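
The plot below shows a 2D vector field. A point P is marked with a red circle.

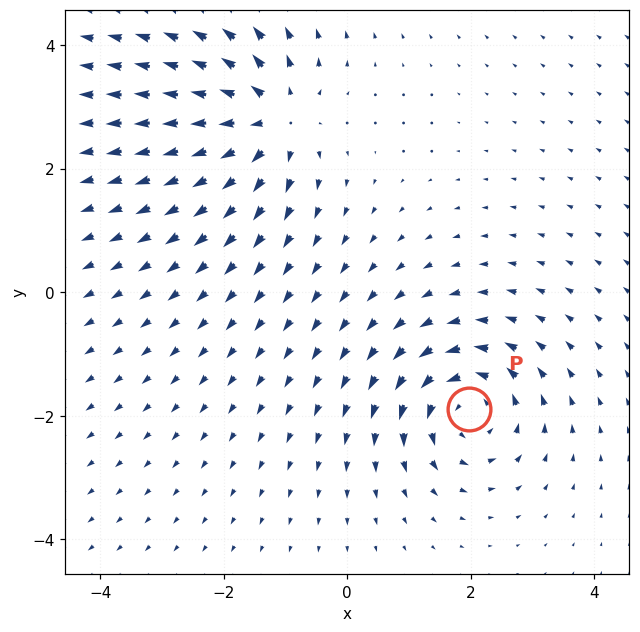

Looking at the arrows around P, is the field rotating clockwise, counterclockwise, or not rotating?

counterclockwise

Near P at (2.0, -1.9) the arrows circulate counterclockwise. The curl (z-component) there is about +6; positive curl means counterclockwise rotation.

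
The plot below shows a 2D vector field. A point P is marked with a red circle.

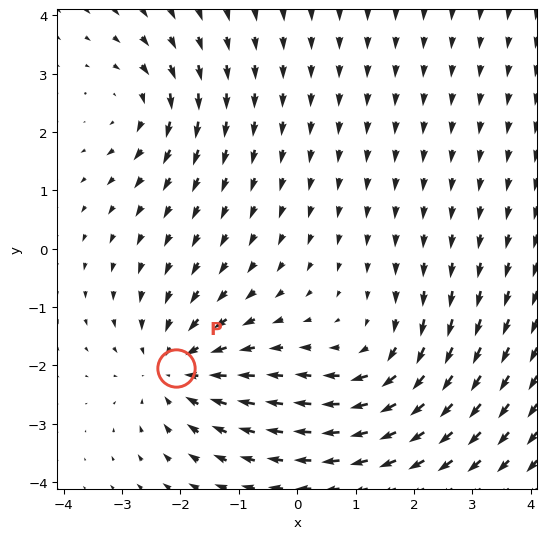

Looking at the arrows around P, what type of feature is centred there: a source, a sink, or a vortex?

sink

At P (-2.1, -2.0) the arrows converge inward. Divergence about -4, curl ≈0 — negative divergence with near-zero curl is a sink.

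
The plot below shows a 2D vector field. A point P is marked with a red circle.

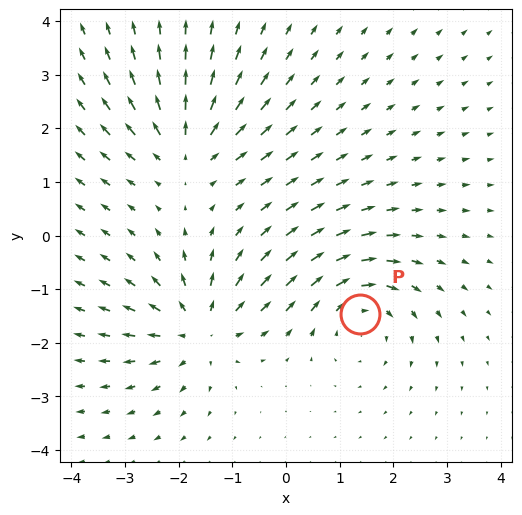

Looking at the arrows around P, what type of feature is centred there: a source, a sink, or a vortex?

vortex

At P (1.4, -1.5) the arrows circulate clockwise. Divergence ≈0, curl about -5 — near-zero divergence with nonzero curl is a vortex.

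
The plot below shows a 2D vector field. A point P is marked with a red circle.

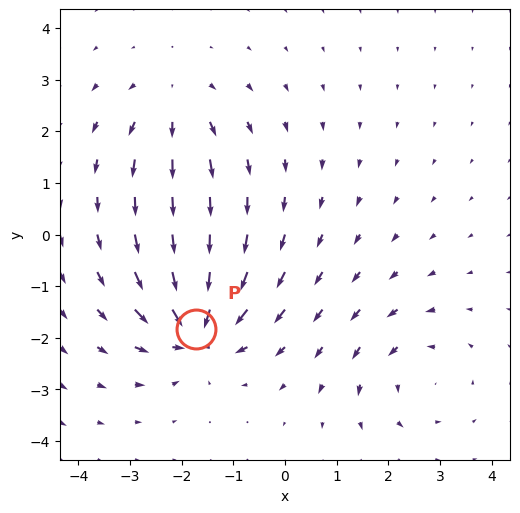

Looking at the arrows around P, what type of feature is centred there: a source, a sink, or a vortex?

At P (-1.7, -1.8) the arrows converge inward. Divergence about -6, curl ≈0 — negative divergence with near-zero curl is a sink.

sink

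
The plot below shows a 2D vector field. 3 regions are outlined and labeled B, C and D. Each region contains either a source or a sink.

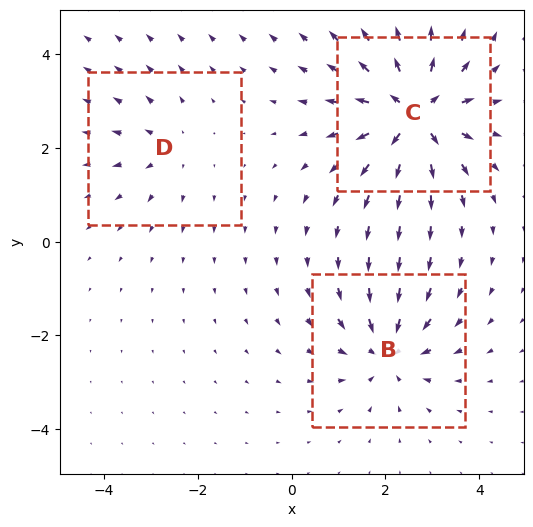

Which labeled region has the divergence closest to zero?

D

Divergence at each region's feature centre — B: about -4, C: about +6, D: about +2. Region D is closest to zero.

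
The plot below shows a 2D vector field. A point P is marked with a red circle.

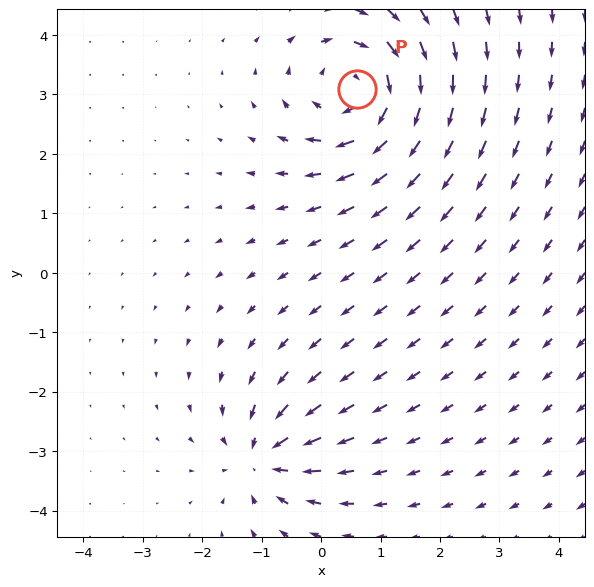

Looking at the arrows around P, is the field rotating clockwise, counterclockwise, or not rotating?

clockwise

Near P at (0.6, 3.1) the arrows circulate clockwise. The curl (z-component) there is about -5; negative curl means clockwise rotation.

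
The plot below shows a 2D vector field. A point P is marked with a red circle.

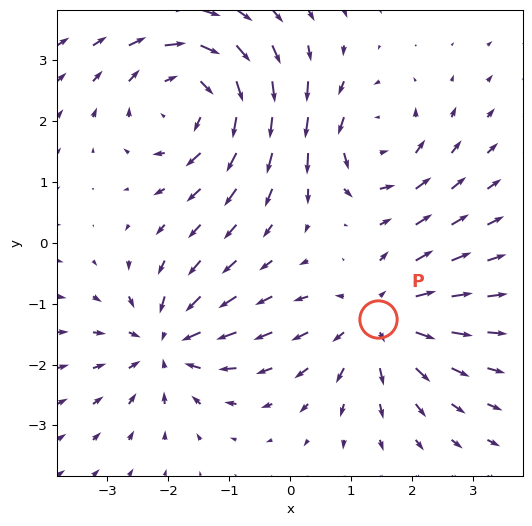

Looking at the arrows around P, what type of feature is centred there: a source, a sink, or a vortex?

At P (1.4, -1.3) the arrows spread outward. Divergence about +4, curl ≈0 — positive divergence with near-zero curl is a source.

source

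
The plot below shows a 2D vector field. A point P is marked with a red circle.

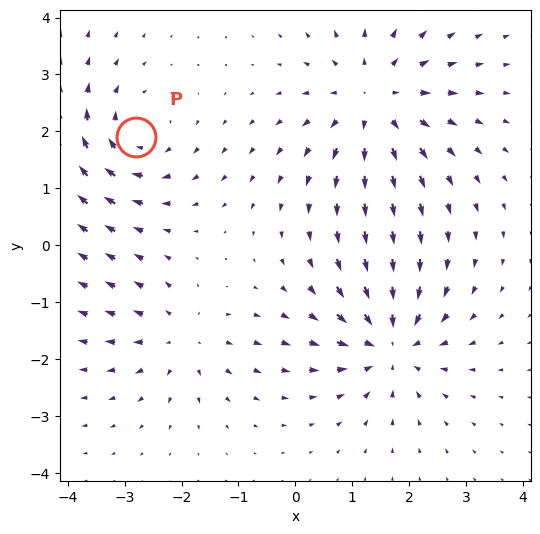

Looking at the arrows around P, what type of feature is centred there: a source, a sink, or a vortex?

vortex

At P (-2.8, 1.9) the arrows circulate clockwise. Divergence ≈0, curl about -4 — near-zero divergence with nonzero curl is a vortex.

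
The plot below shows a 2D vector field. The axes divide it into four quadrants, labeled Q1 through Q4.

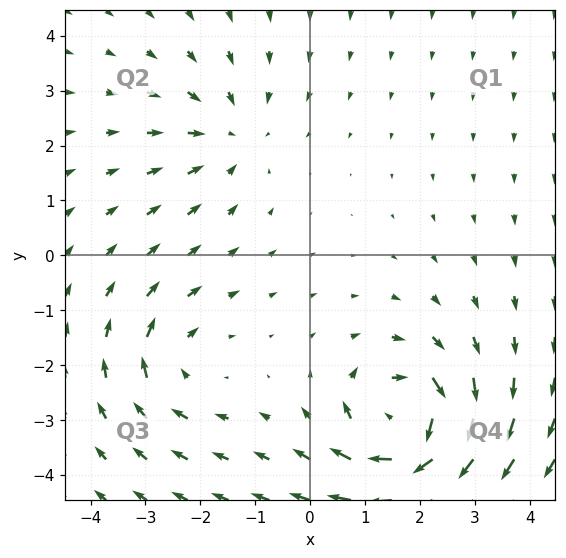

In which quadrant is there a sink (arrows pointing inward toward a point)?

Q2

The sink sits at approximately (-1.5, 2.2), which lies in quadrant Q2. The divergence there is about -2, negative as expected for a sink.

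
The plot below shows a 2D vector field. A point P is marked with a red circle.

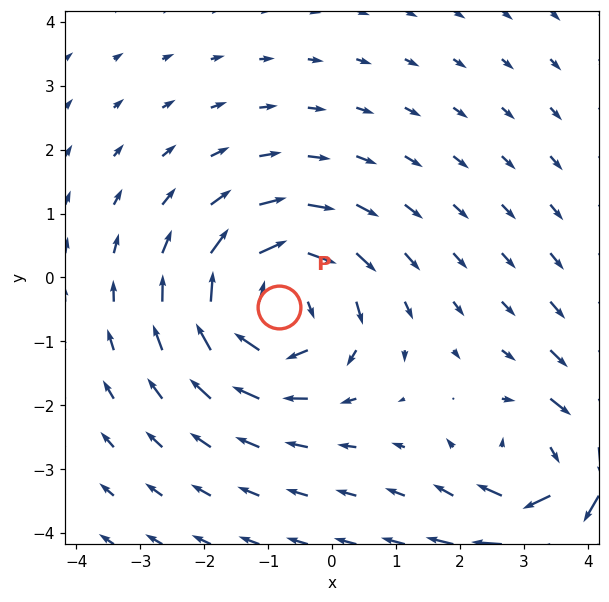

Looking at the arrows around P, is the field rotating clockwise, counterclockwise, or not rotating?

Near P at (-0.8, -0.5) the arrows circulate clockwise. The curl (z-component) there is about -5; negative curl means clockwise rotation.

clockwise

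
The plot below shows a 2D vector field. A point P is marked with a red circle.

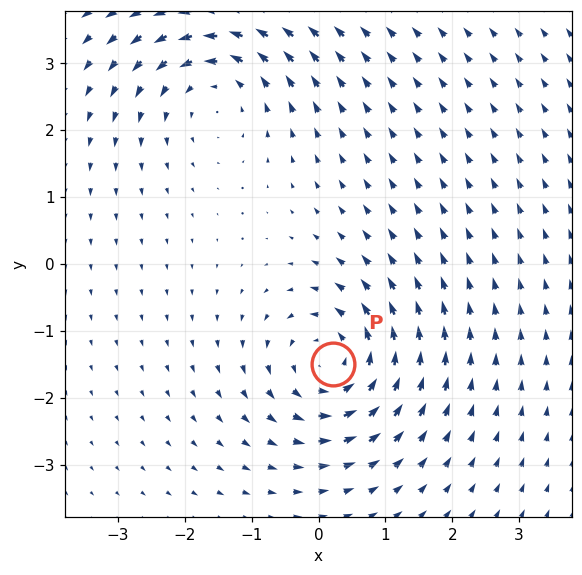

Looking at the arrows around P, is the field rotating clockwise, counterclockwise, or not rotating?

Near P at (0.2, -1.5) the arrows circulate counterclockwise. The curl (z-component) there is about +5; positive curl means counterclockwise rotation.

counterclockwise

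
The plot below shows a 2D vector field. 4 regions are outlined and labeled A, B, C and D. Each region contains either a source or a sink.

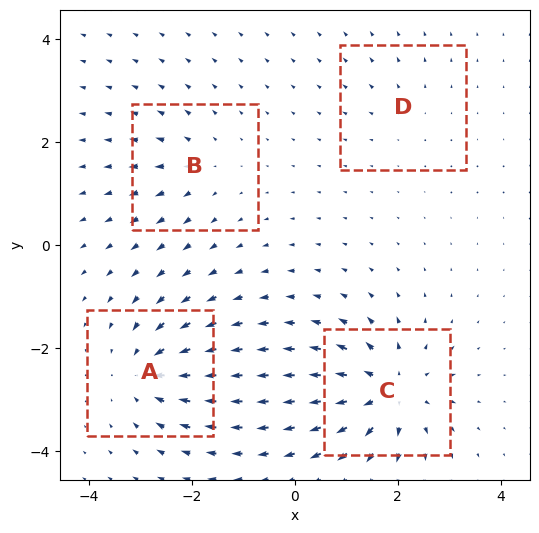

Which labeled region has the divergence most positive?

Divergence at each region's feature centre — A: about -6, B: about +4, C: about +8, D: about +2. Region C is most positive.

C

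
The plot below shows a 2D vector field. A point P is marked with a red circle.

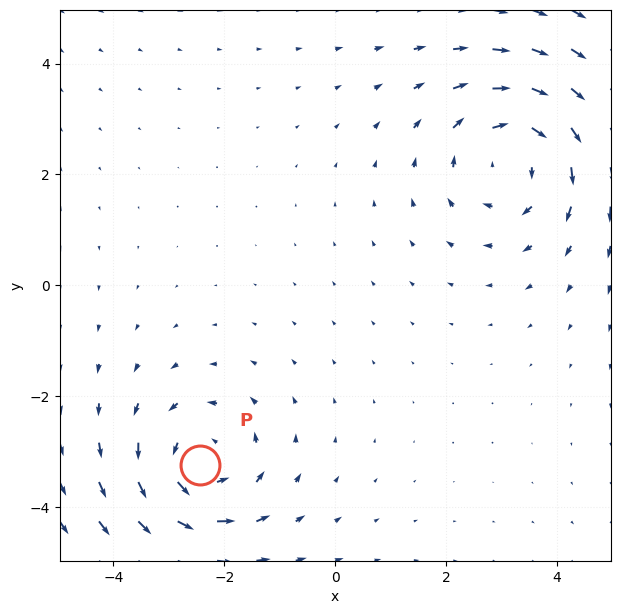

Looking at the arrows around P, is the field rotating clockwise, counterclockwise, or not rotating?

counterclockwise

Near P at (-2.4, -3.2) the arrows circulate counterclockwise. The curl (z-component) there is about +4; positive curl means counterclockwise rotation.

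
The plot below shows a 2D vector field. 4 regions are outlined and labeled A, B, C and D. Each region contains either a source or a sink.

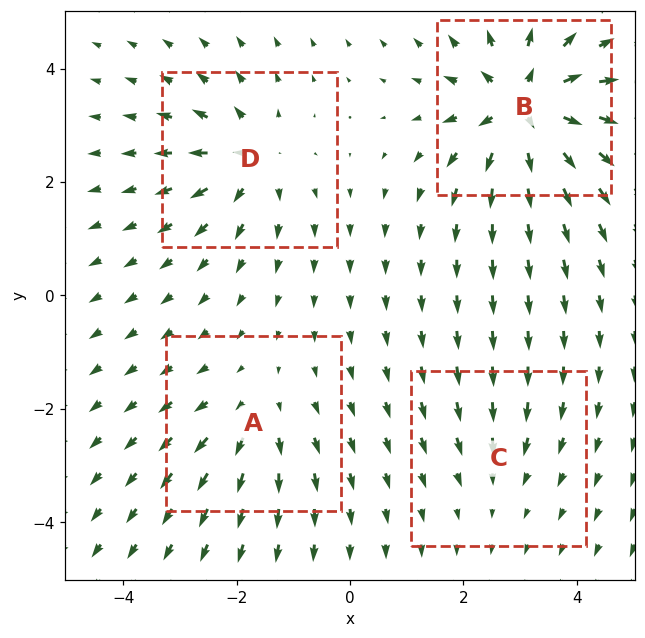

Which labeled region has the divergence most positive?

B

Divergence at each region's feature centre — A: about +4, B: about +9, C: about -2, D: about +5. Region B is most positive.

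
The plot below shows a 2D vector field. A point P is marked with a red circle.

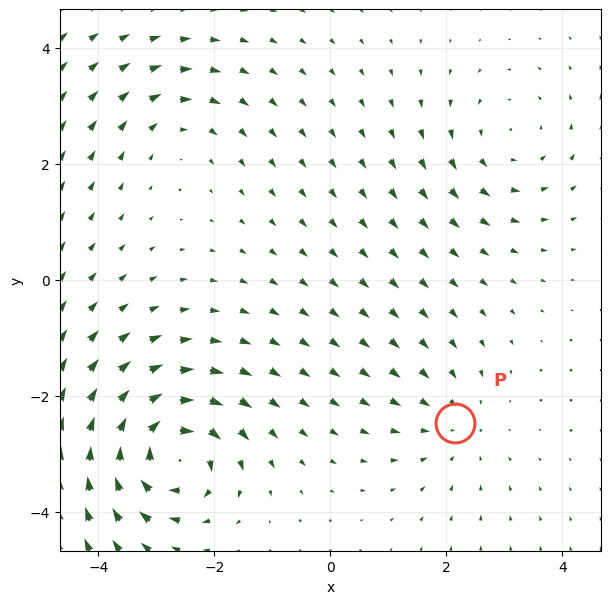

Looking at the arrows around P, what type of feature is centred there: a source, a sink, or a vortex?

sink

At P (2.2, -2.5) the arrows converge inward. Divergence about -2, curl ≈0 — negative divergence with near-zero curl is a sink.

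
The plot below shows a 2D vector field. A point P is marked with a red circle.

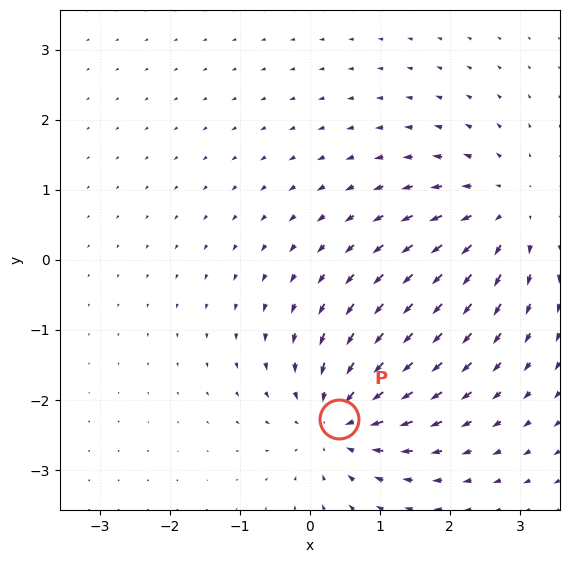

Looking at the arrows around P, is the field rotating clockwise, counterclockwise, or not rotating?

not rotating

Near P at (0.4, -2.3) the arrows show no circulation. The curl there is ≈0.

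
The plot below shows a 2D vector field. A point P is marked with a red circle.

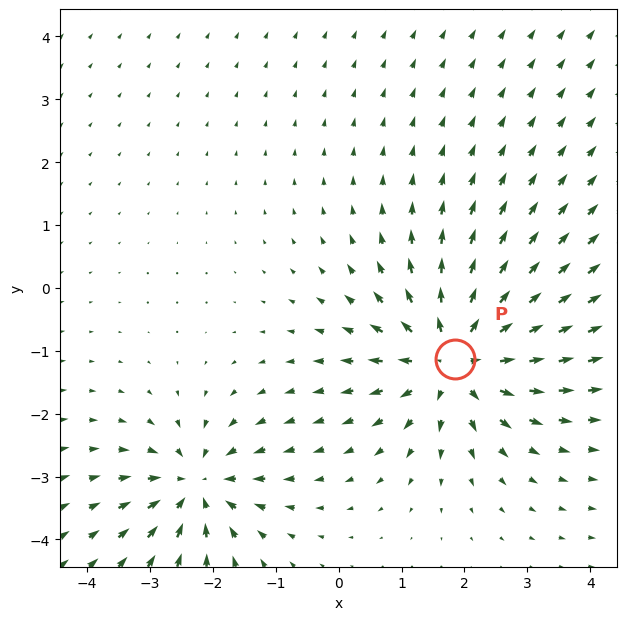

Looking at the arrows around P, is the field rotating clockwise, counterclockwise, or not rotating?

Near P at (1.8, -1.1) the arrows show no circulation. The curl there is ≈0.

not rotating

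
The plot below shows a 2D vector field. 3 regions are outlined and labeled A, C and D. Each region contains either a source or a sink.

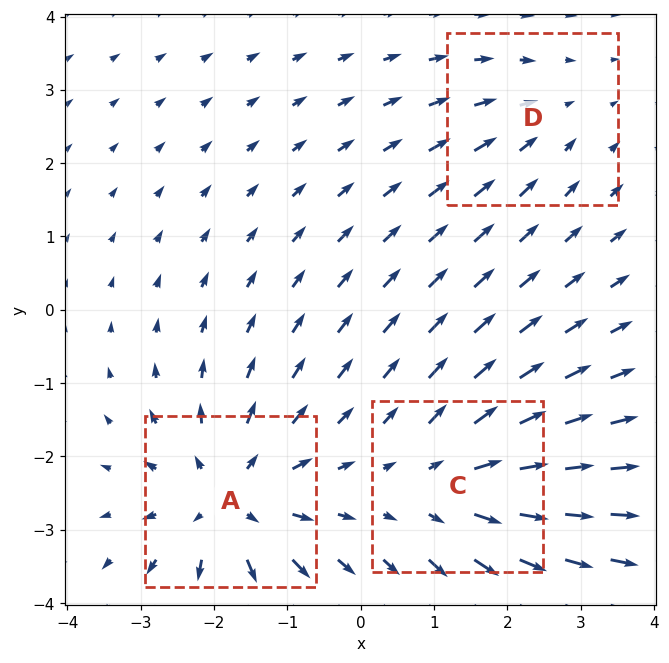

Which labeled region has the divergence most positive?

Divergence at each region's feature centre — A: about +5, C: about +3, D: about -2. Region A is most positive.

A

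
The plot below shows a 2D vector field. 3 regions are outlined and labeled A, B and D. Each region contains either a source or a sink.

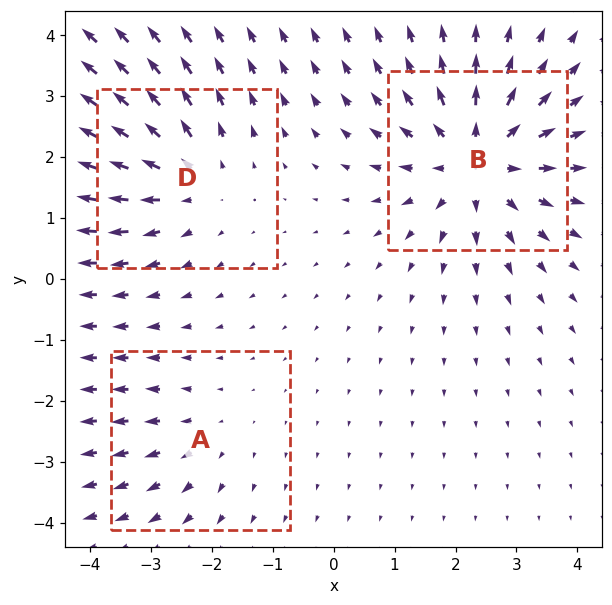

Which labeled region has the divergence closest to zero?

Divergence at each region's feature centre — A: about +2, B: about +5, D: about +3. Region A is closest to zero.

A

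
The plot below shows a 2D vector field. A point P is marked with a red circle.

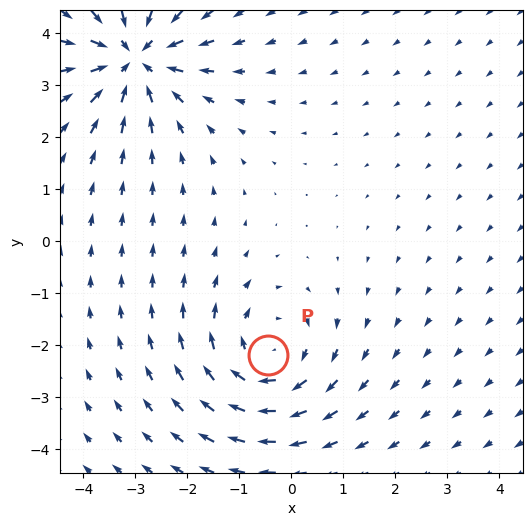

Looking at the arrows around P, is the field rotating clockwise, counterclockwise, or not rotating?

clockwise

Near P at (-0.4, -2.2) the arrows circulate clockwise. The curl (z-component) there is about -3; negative curl means clockwise rotation.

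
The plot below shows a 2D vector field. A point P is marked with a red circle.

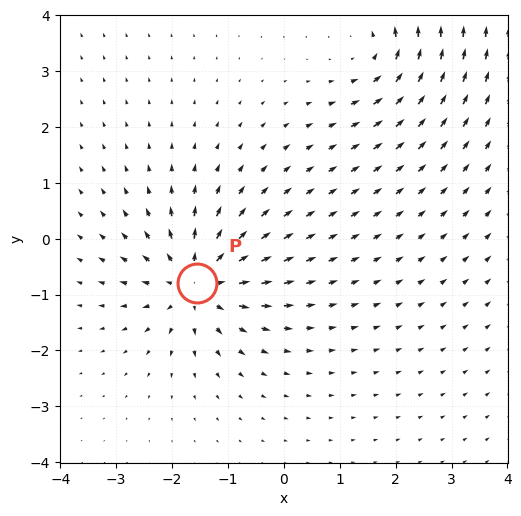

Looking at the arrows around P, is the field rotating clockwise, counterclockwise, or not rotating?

Near P at (-1.6, -0.8) the arrows show no circulation. The curl there is ≈0.

not rotating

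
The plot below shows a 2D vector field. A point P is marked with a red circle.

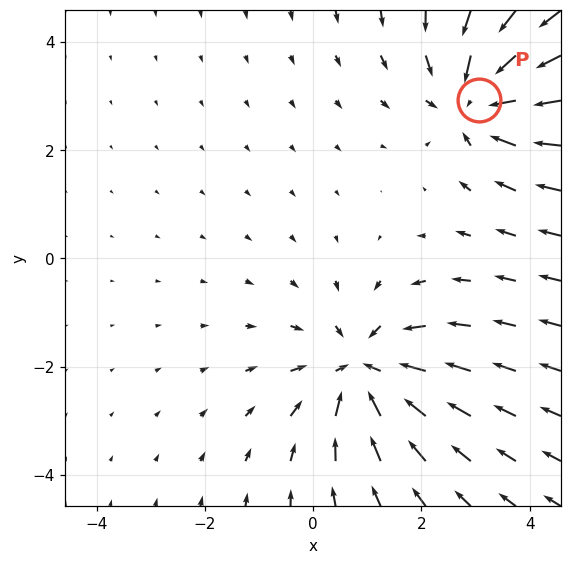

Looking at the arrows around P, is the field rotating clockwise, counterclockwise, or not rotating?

Near P at (3.1, 2.9) the arrows show no circulation. The curl there is ≈0.

not rotating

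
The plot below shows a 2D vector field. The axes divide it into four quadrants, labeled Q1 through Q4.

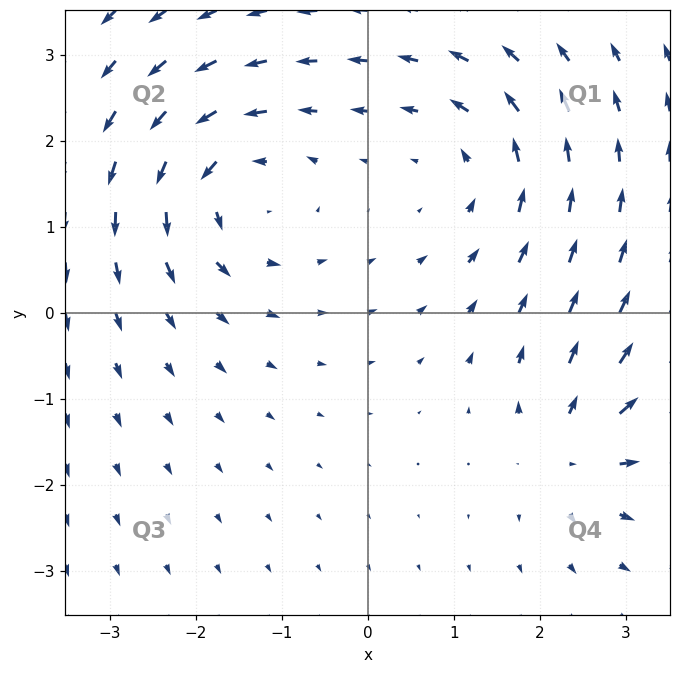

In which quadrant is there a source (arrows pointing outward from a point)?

The source sits at approximately (2.4, -1.6), which lies in quadrant Q4. The divergence there is about +5, positive as expected for a source.

Q4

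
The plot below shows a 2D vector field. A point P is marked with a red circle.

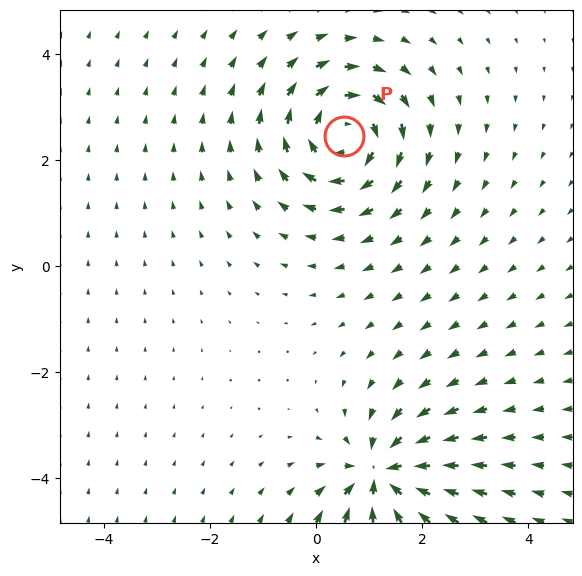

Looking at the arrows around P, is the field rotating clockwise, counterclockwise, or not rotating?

Near P at (0.5, 2.5) the arrows circulate clockwise. The curl (z-component) there is about -5; negative curl means clockwise rotation.

clockwise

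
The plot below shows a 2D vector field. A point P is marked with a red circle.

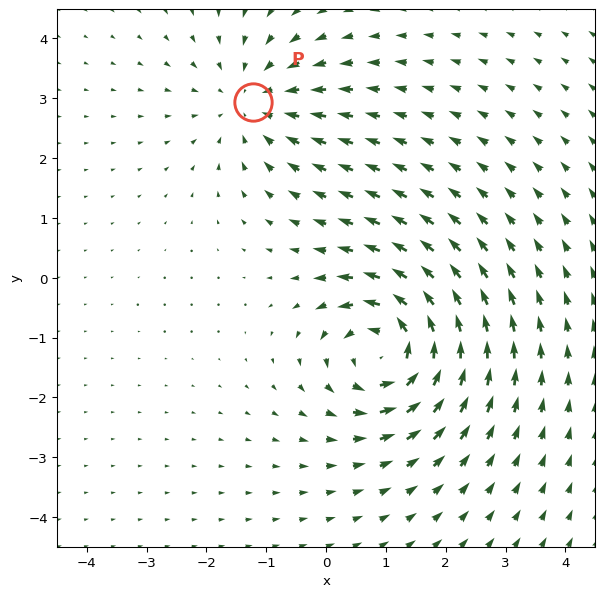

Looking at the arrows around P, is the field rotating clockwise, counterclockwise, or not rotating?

Near P at (-1.2, 2.9) the arrows show no circulation. The curl there is ≈0.

not rotating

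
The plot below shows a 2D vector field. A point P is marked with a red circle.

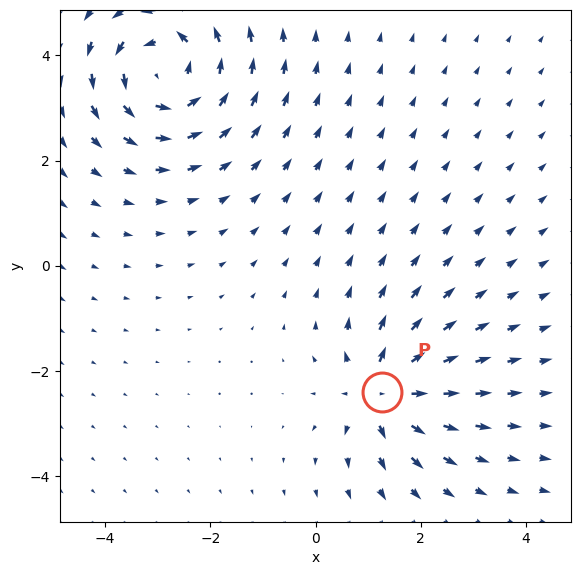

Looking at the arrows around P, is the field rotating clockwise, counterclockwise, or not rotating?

not rotating

Near P at (1.3, -2.4) the arrows show no circulation. The curl there is ≈0.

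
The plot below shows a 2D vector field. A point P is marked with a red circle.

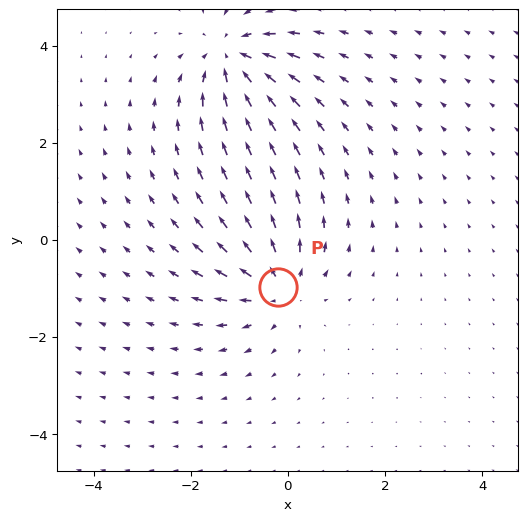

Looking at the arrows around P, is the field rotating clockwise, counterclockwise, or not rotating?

Near P at (-0.2, -1.0) the arrows show no circulation. The curl there is ≈0.

not rotating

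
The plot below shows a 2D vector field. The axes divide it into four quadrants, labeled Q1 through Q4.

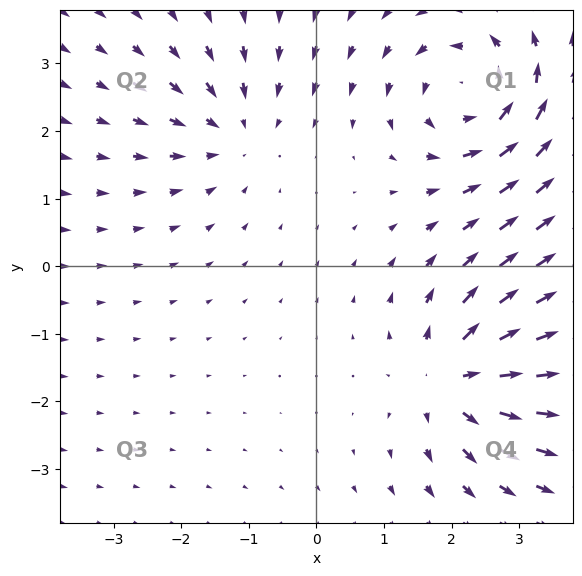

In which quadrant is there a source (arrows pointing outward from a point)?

The source sits at approximately (2.0, -1.7), which lies in quadrant Q4. The divergence there is about +4, positive as expected for a source.

Q4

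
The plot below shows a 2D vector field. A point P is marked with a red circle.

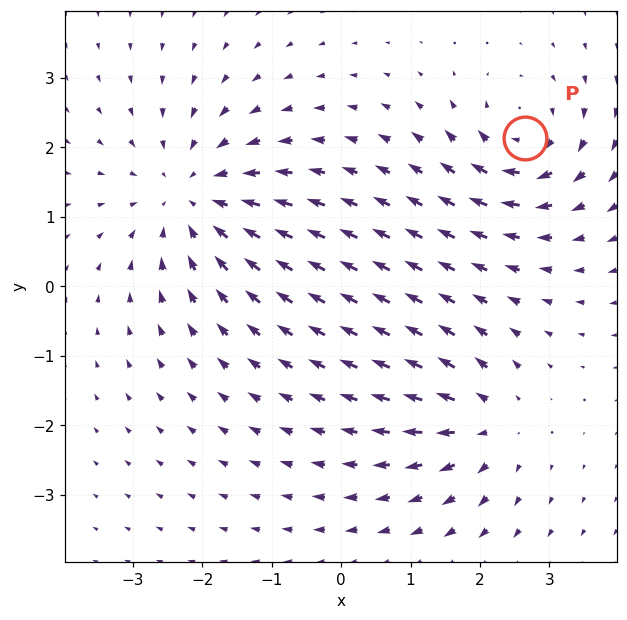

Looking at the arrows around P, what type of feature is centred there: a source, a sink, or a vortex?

vortex

At P (2.7, 2.1) the arrows circulate clockwise. Divergence ≈0, curl about -4 — near-zero divergence with nonzero curl is a vortex.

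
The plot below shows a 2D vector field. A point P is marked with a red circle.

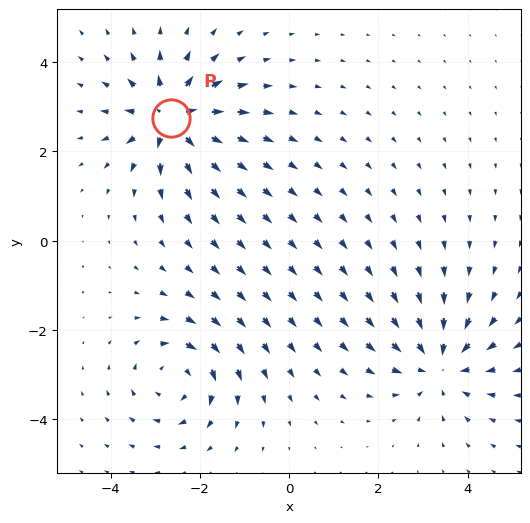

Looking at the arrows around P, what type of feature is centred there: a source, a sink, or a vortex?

At P (-2.6, 2.7) the arrows spread outward. Divergence about +7, curl ≈0 — positive divergence with near-zero curl is a source.

source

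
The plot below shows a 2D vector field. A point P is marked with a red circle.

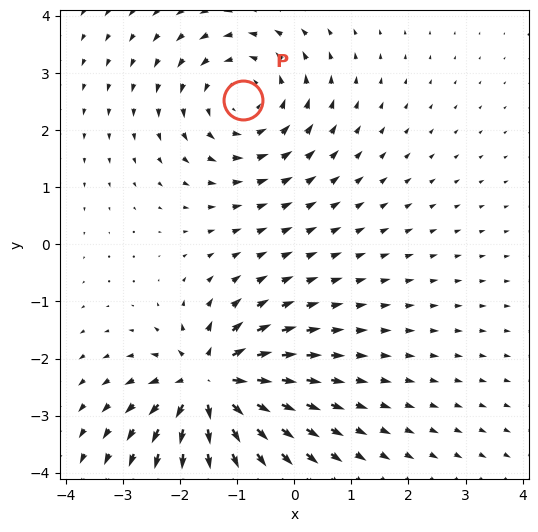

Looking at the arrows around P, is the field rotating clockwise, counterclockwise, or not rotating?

Near P at (-0.9, 2.5) the arrows circulate counterclockwise. The curl (z-component) there is about +4; positive curl means counterclockwise rotation.

counterclockwise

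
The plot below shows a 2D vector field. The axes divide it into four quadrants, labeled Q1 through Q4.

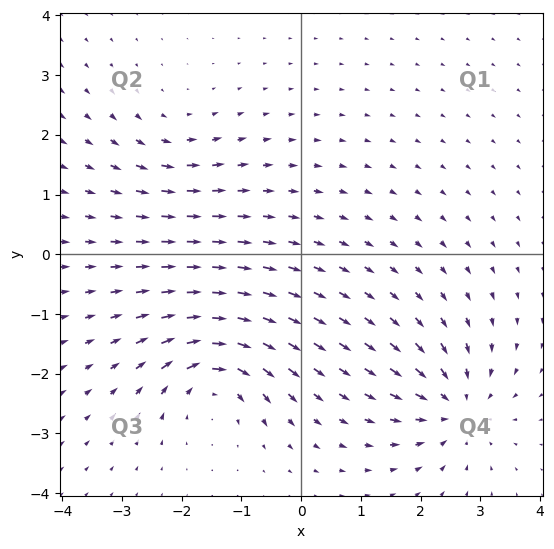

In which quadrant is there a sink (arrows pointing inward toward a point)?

Q4

The sink sits at approximately (2.6, -2.6), which lies in quadrant Q4. The divergence there is about -6, negative as expected for a sink.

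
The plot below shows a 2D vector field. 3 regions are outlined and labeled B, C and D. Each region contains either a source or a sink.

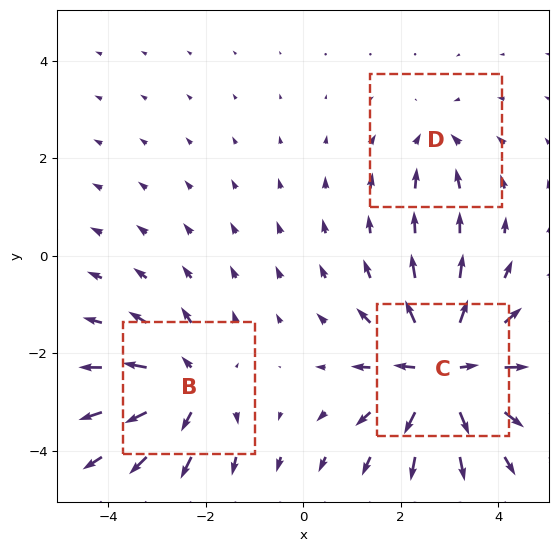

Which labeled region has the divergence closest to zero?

D

Divergence at each region's feature centre — B: about +4, C: about +6, D: about -2. Region D is closest to zero.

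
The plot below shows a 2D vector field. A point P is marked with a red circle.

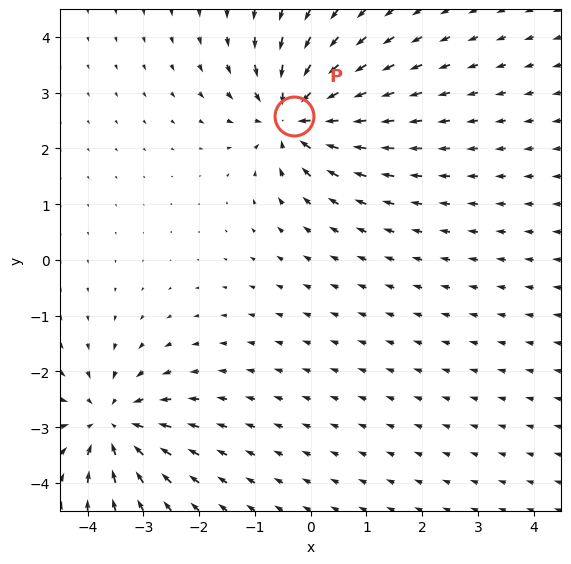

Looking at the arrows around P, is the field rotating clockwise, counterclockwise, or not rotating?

not rotating

Near P at (-0.3, 2.6) the arrows show no circulation. The curl there is ≈0.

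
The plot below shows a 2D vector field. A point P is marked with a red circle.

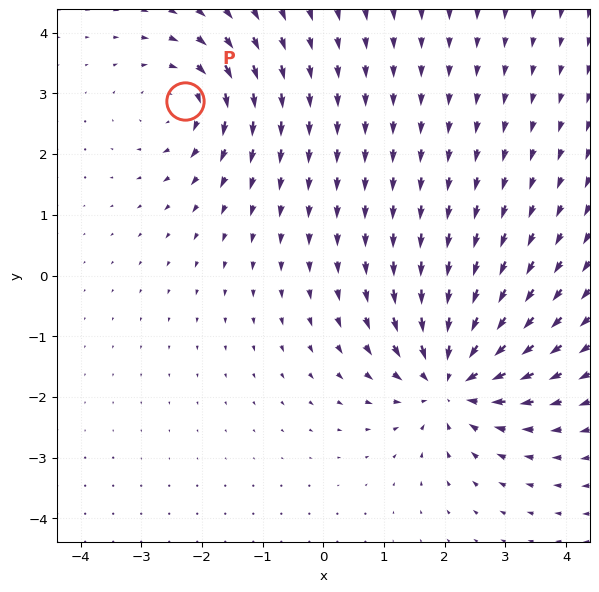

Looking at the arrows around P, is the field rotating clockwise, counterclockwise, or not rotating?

Near P at (-2.3, 2.9) the arrows circulate clockwise. The curl (z-component) there is about -4; negative curl means clockwise rotation.

clockwise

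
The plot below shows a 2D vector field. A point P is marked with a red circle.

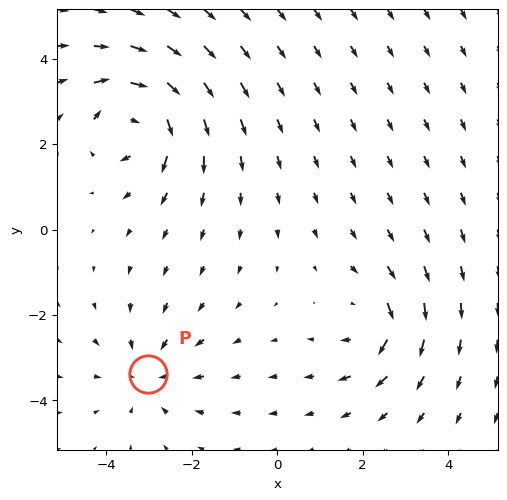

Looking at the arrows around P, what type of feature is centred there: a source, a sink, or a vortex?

At P (-3.0, -3.4) the arrows converge inward. Divergence about -3, curl ≈0 — negative divergence with near-zero curl is a sink.

sink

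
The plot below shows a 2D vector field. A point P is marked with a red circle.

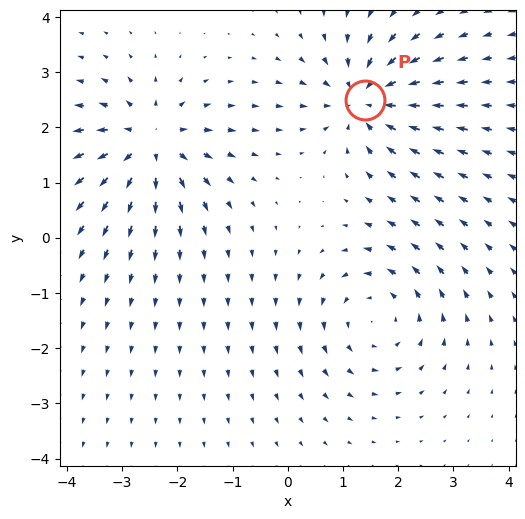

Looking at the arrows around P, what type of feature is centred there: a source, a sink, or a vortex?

sink

At P (1.4, 2.5) the arrows converge inward. Divergence about -5, curl ≈0 — negative divergence with near-zero curl is a sink.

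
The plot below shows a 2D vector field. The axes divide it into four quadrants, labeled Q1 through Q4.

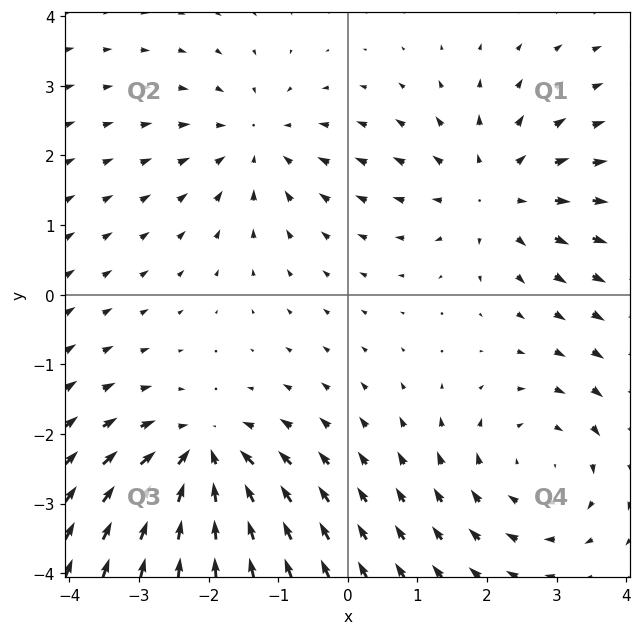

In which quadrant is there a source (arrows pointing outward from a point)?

Q1

The source sits at approximately (2.1, 1.5), which lies in quadrant Q1. The divergence there is about +4, positive as expected for a source.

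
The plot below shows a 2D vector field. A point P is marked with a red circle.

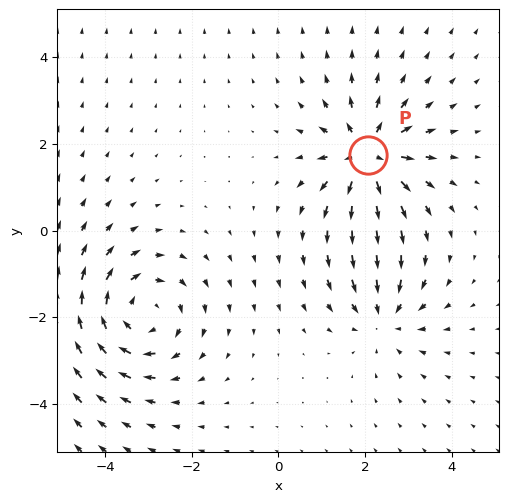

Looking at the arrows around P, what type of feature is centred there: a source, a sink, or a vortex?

At P (2.1, 1.7) the arrows spread outward. Divergence about +5, curl ≈0 — positive divergence with near-zero curl is a source.

source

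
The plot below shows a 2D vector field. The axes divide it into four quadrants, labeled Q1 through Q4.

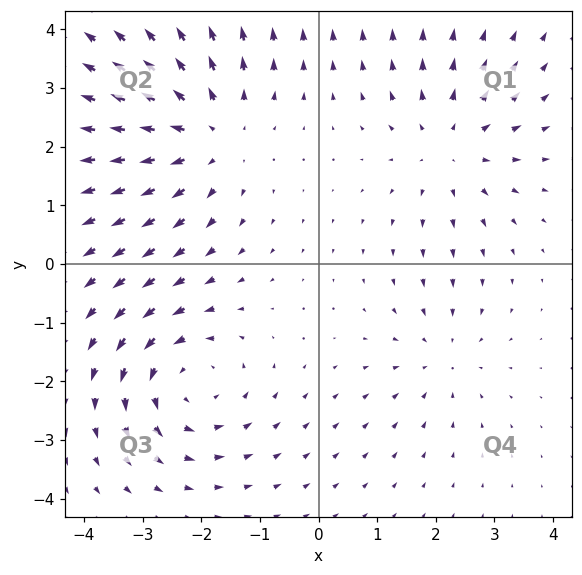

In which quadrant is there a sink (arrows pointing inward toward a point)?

The sink sits at approximately (2.1, -1.6), which lies in quadrant Q4. The divergence there is about -3, negative as expected for a sink.

Q4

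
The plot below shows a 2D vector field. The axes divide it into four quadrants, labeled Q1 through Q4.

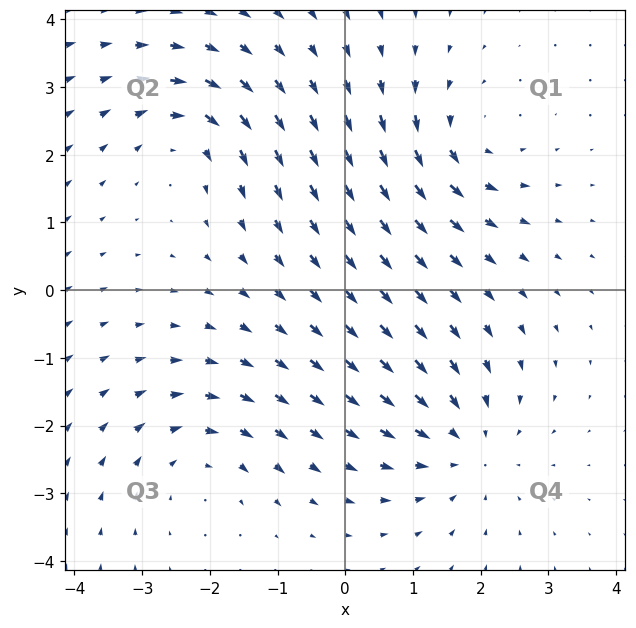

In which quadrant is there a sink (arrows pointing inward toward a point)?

The sink sits at approximately (1.8, -2.3), which lies in quadrant Q4. The divergence there is about -4, negative as expected for a sink.

Q4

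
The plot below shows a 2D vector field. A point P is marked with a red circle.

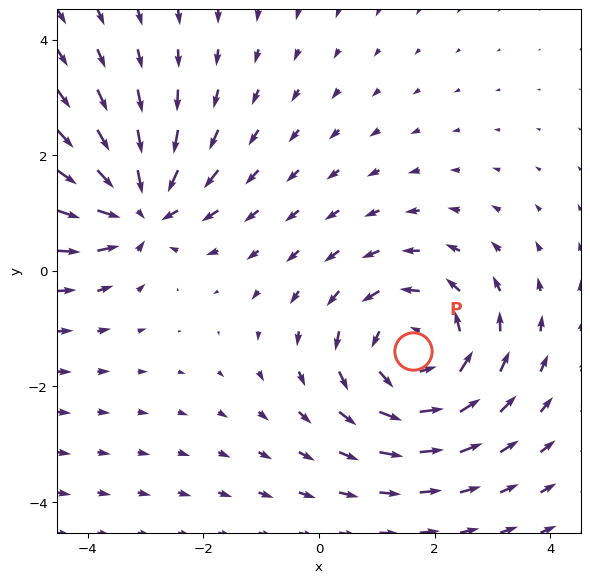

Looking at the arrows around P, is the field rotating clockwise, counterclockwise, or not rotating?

Near P at (1.6, -1.4) the arrows circulate counterclockwise. The curl (z-component) there is about +4; positive curl means counterclockwise rotation.

counterclockwise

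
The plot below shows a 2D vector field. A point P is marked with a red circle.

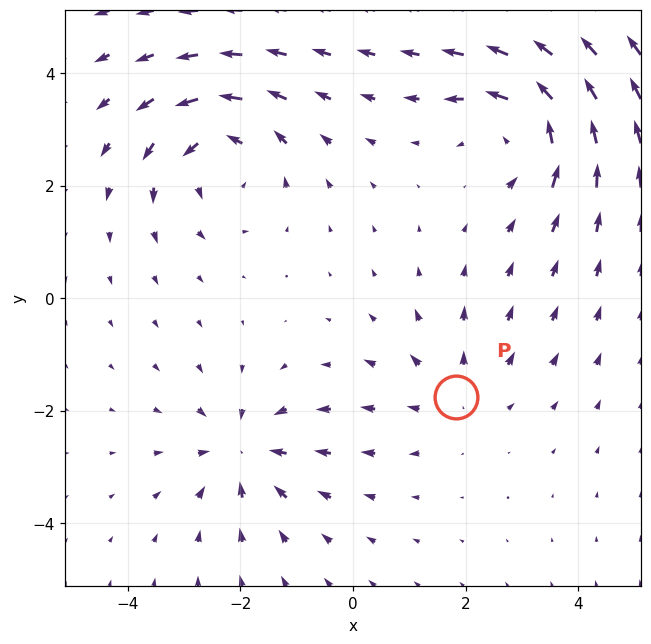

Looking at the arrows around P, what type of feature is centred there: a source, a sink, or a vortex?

source

At P (1.8, -1.8) the arrows spread outward. Divergence about +3, curl ≈0 — positive divergence with near-zero curl is a source.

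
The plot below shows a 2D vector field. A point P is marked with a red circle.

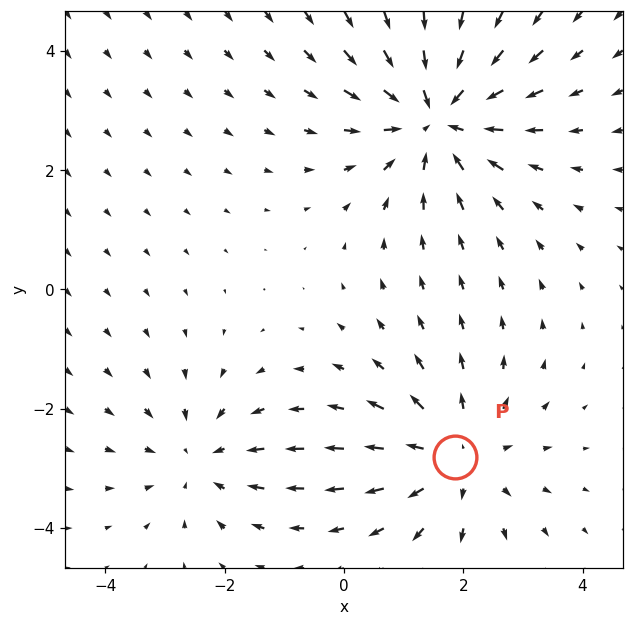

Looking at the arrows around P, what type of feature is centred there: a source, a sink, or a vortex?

At P (1.9, -2.8) the arrows spread outward. Divergence about +3, curl ≈0 — positive divergence with near-zero curl is a source.

source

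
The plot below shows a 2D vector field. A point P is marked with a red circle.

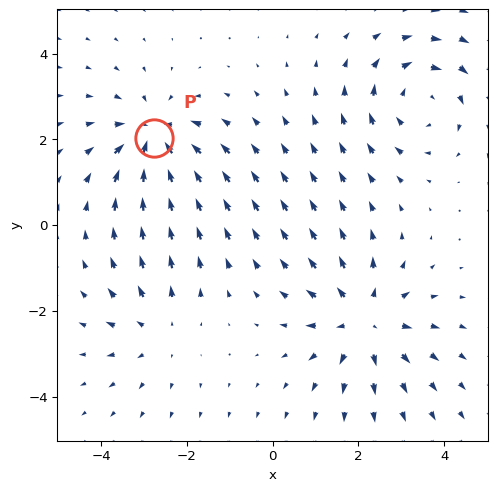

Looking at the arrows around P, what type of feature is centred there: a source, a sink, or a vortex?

At P (-2.8, 2.0) the arrows converge inward. Divergence about -4, curl ≈0 — negative divergence with near-zero curl is a sink.

sink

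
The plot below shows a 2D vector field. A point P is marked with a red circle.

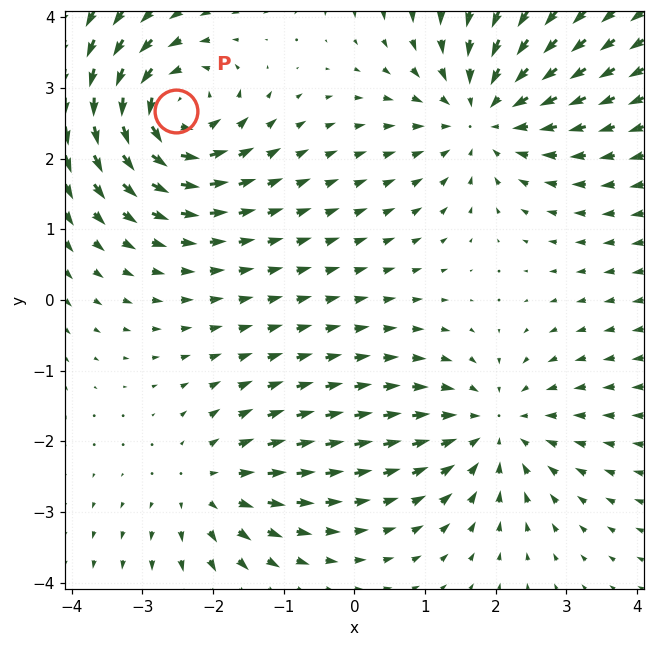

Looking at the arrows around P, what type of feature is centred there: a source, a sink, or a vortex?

vortex

At P (-2.5, 2.7) the arrows circulate counterclockwise. Divergence ≈0, curl about +6 — near-zero divergence with nonzero curl is a vortex.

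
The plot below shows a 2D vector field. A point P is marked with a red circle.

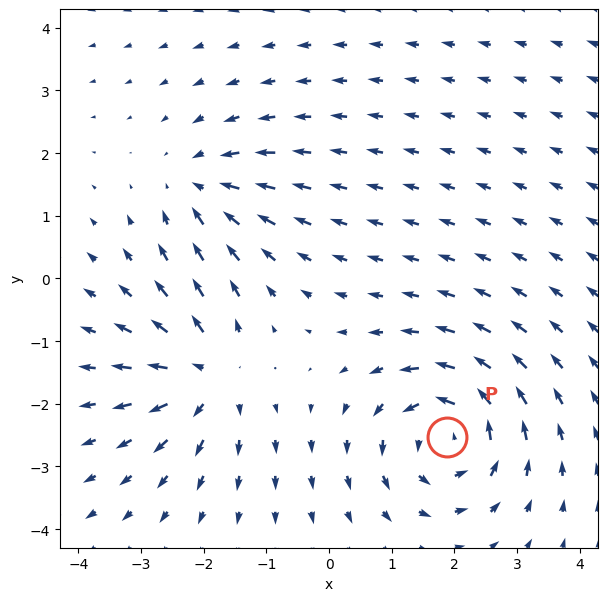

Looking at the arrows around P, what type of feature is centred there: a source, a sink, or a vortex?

vortex

At P (1.9, -2.5) the arrows circulate counterclockwise. Divergence ≈0, curl about +5 — near-zero divergence with nonzero curl is a vortex.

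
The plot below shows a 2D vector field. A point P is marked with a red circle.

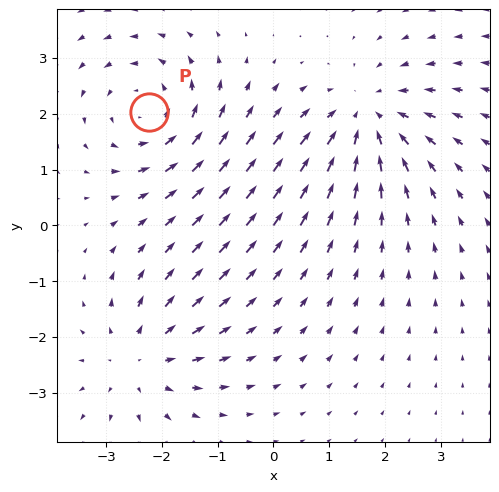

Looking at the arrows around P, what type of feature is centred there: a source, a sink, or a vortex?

At P (-2.2, 2.0) the arrows circulate counterclockwise. Divergence ≈0, curl about +4 — near-zero divergence with nonzero curl is a vortex.

vortex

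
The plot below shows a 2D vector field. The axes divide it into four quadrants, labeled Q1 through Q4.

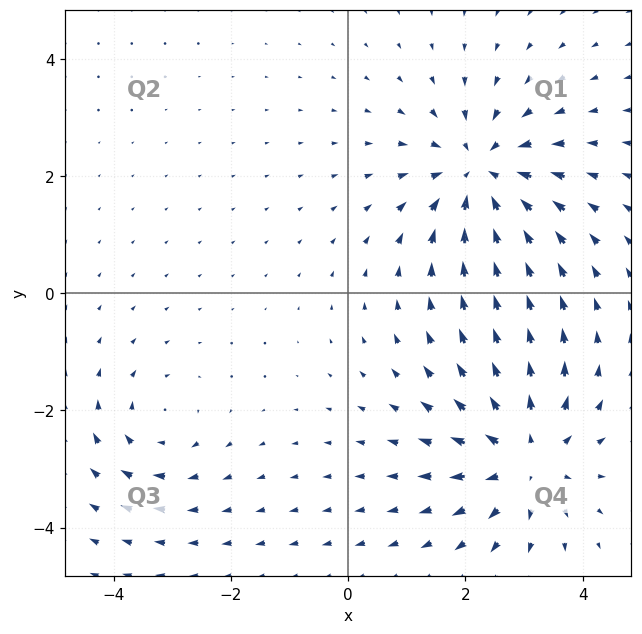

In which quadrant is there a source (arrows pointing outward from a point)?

Q4

The source sits at approximately (3.0, -2.8), which lies in quadrant Q4. The divergence there is about +4, positive as expected for a source.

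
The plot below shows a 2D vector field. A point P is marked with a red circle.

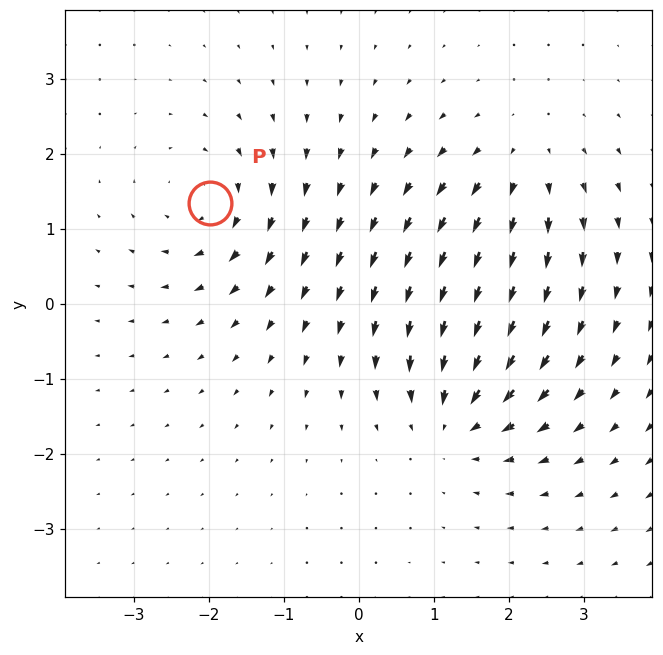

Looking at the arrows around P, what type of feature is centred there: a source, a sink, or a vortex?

vortex

At P (-2.0, 1.3) the arrows circulate clockwise. Divergence ≈0, curl about -5 — near-zero divergence with nonzero curl is a vortex.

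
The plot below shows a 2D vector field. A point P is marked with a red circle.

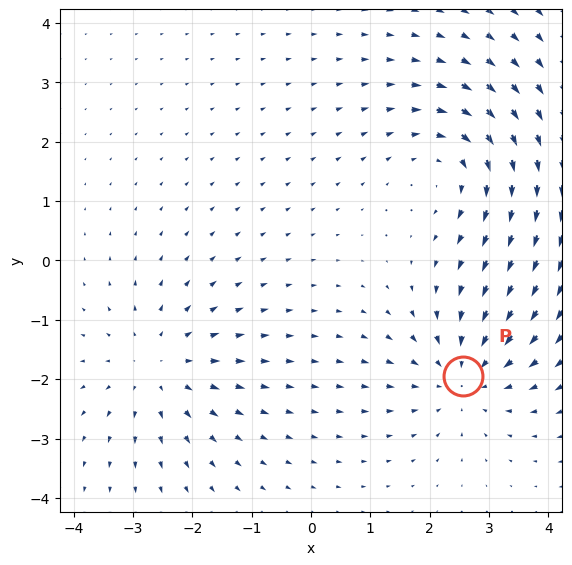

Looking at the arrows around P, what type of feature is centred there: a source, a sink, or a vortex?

sink

At P (2.6, -2.0) the arrows converge inward. Divergence about -4, curl ≈0 — negative divergence with near-zero curl is a sink.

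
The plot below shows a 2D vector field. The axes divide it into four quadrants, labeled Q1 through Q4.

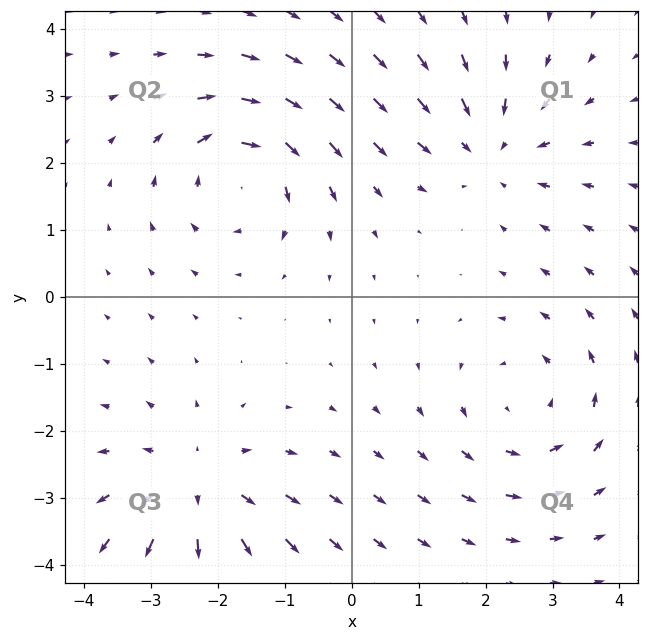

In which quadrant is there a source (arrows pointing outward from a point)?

Q3

The source sits at approximately (-2.3, -2.9), which lies in quadrant Q3. The divergence there is about +5, positive as expected for a source.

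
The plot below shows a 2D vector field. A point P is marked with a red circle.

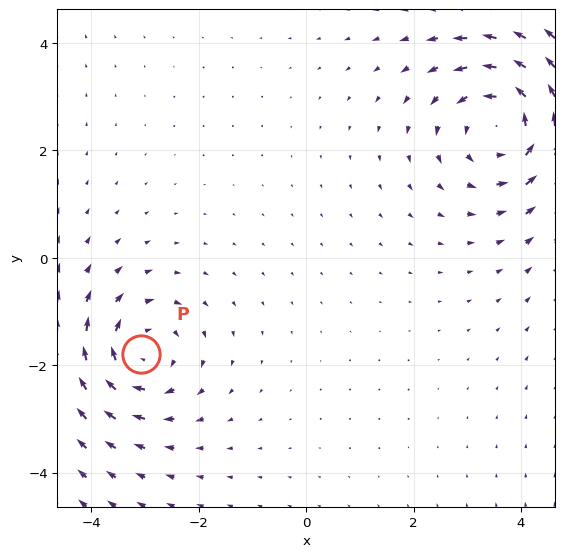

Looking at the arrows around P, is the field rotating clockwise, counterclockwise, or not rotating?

clockwise

Near P at (-3.1, -1.8) the arrows circulate clockwise. The curl (z-component) there is about -4; negative curl means clockwise rotation.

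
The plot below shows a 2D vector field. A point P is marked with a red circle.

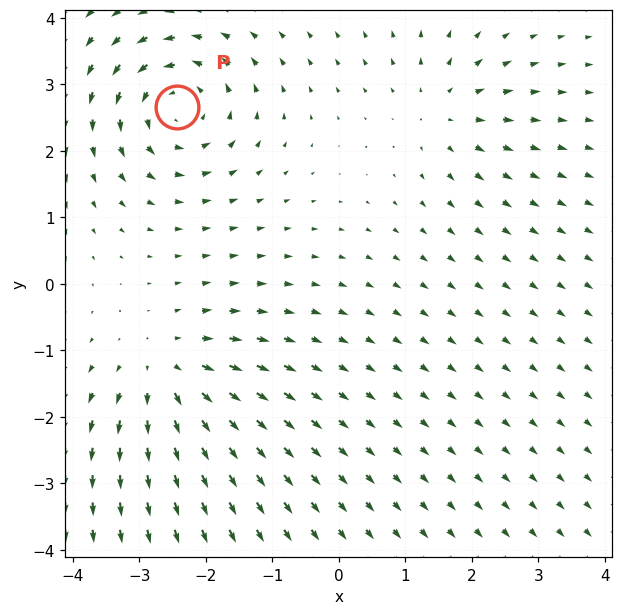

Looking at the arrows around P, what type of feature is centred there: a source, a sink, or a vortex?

At P (-2.4, 2.7) the arrows circulate counterclockwise. Divergence ≈0, curl about +5 — near-zero divergence with nonzero curl is a vortex.

vortex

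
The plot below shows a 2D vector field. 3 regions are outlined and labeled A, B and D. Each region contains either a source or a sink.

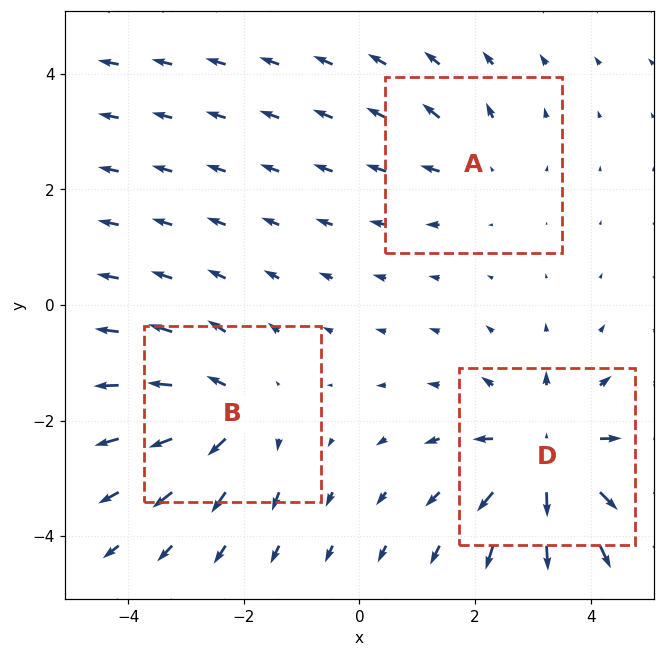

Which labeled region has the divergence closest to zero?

A

Divergence at each region's feature centre — A: about +2, B: about +4, D: about +5. Region A is closest to zero.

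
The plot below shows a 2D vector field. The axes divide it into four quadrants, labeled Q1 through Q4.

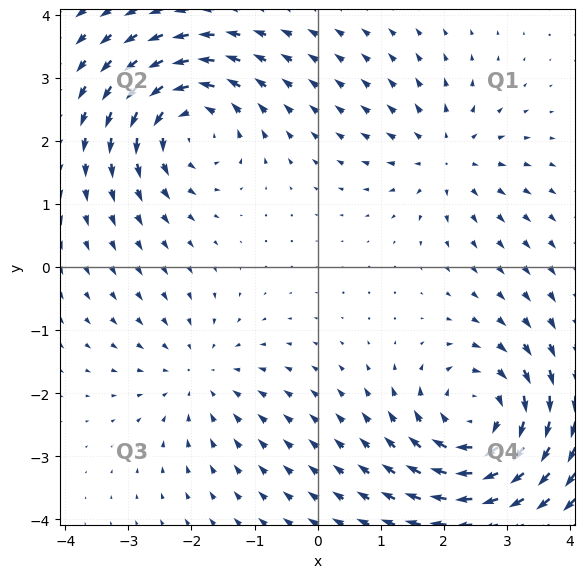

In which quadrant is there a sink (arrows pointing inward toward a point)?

Q3

The sink sits at approximately (-1.9, -1.7), which lies in quadrant Q3. The divergence there is about -3, negative as expected for a sink.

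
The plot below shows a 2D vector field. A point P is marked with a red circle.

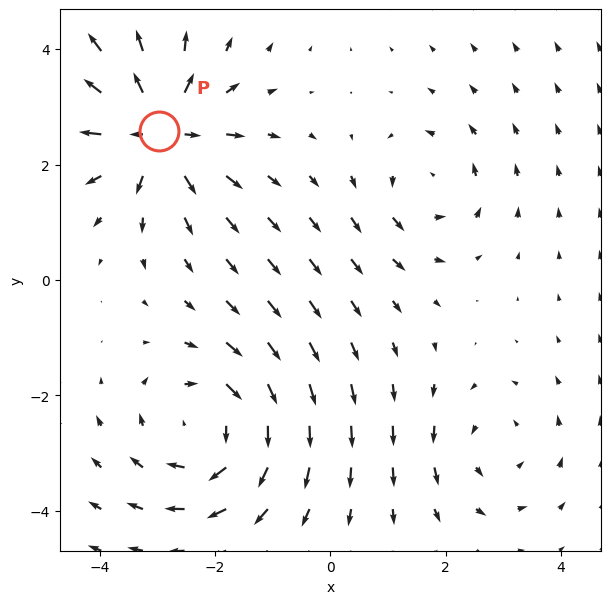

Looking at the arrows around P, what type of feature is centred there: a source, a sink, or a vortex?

source

At P (-3.0, 2.6) the arrows spread outward. Divergence about +5, curl ≈0 — positive divergence with near-zero curl is a source.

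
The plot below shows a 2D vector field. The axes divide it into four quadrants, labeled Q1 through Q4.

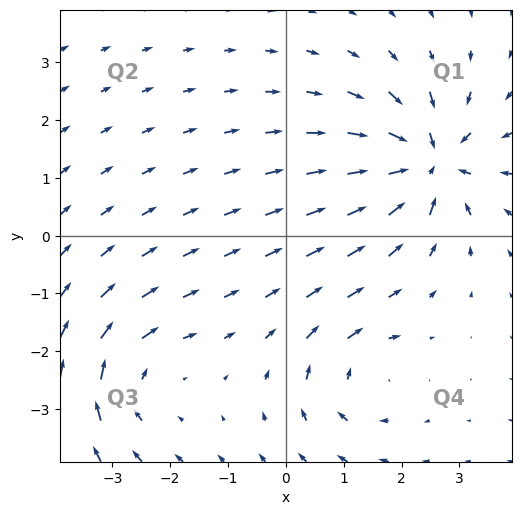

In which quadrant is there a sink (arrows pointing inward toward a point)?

The sink sits at approximately (2.5, 1.3), which lies in quadrant Q1. The divergence there is about -6, negative as expected for a sink.

Q1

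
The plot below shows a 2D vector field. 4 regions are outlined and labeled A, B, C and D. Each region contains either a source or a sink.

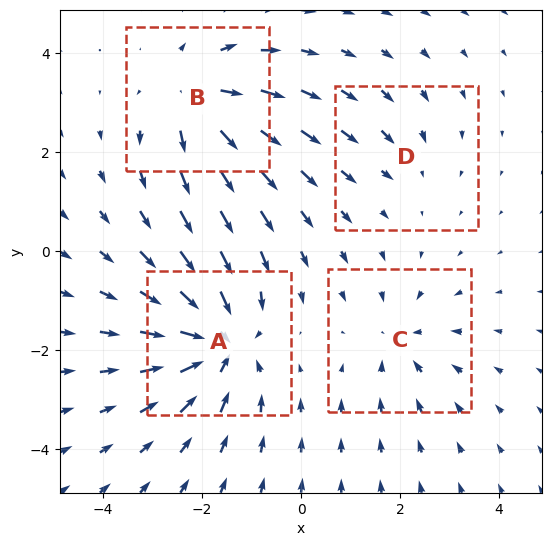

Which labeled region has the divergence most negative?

Divergence at each region's feature centre — A: about -6, B: about +5, C: about -3, D: about -2. Region A is most negative.

A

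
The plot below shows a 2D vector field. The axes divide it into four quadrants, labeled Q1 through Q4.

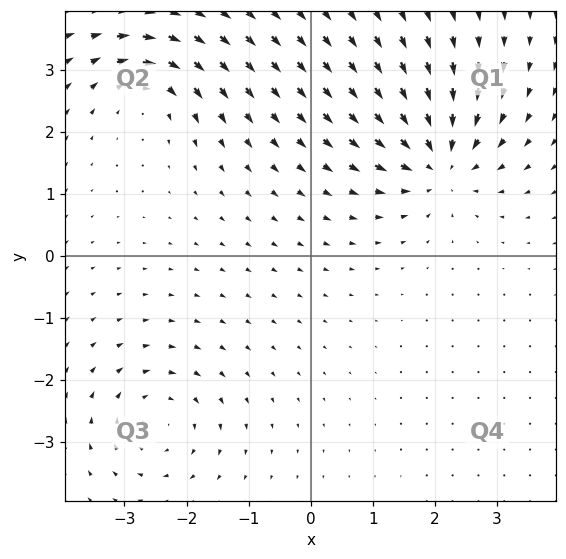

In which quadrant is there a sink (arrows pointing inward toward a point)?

Q1

The sink sits at approximately (2.1, 1.5), which lies in quadrant Q1. The divergence there is about -6, negative as expected for a sink.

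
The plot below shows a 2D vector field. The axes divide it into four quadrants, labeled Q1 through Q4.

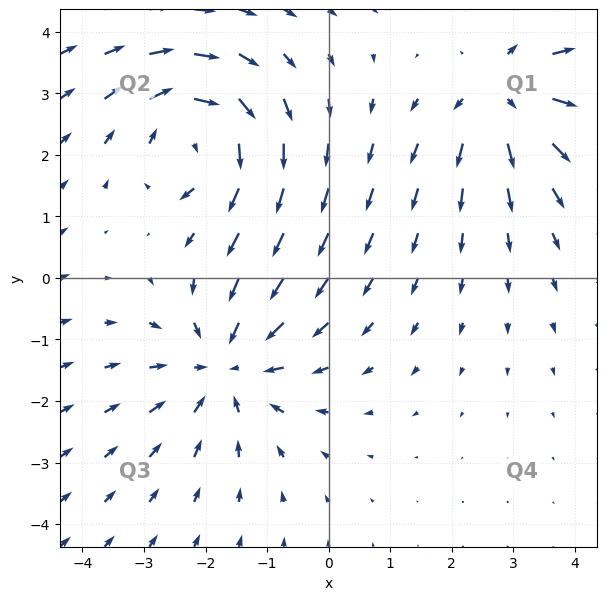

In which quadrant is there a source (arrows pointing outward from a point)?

The source sits at approximately (2.9, 3.0), which lies in quadrant Q1. The divergence there is about +4, positive as expected for a source.

Q1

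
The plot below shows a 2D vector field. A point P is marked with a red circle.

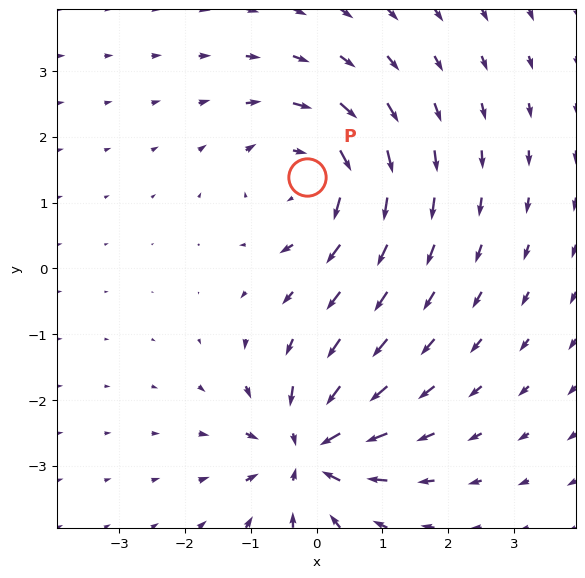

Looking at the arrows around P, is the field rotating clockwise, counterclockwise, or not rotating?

clockwise

Near P at (-0.1, 1.4) the arrows circulate clockwise. The curl (z-component) there is about -4; negative curl means clockwise rotation.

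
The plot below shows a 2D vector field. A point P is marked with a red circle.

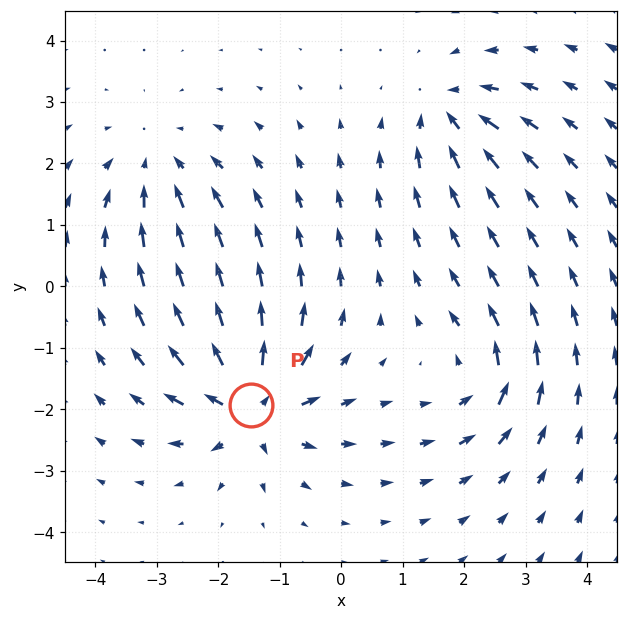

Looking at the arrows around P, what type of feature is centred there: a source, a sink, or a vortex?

source

At P (-1.5, -1.9) the arrows spread outward. Divergence about +6, curl ≈0 — positive divergence with near-zero curl is a source.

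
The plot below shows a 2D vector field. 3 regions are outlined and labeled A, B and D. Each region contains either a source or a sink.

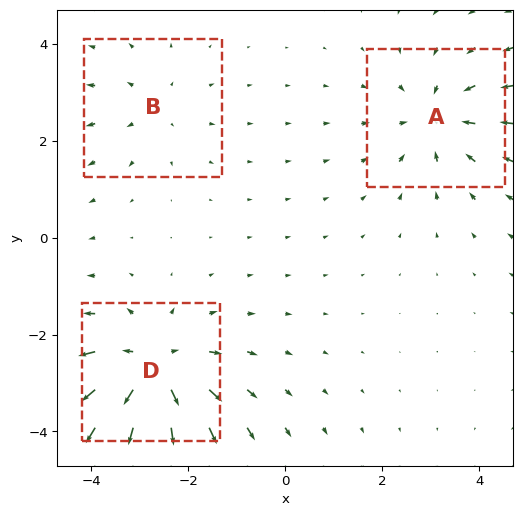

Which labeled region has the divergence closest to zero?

B

Divergence at each region's feature centre — A: about -3, B: about +2, D: about +5. Region B is closest to zero.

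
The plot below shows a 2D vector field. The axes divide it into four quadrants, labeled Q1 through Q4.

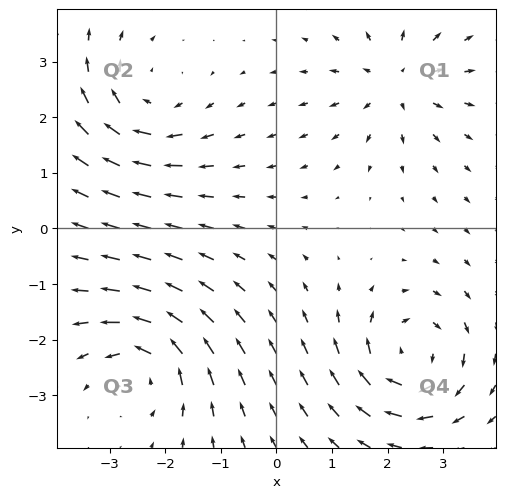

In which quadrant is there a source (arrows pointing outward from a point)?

Q1

The source sits at approximately (2.2, 2.6), which lies in quadrant Q1. The divergence there is about +4, positive as expected for a source.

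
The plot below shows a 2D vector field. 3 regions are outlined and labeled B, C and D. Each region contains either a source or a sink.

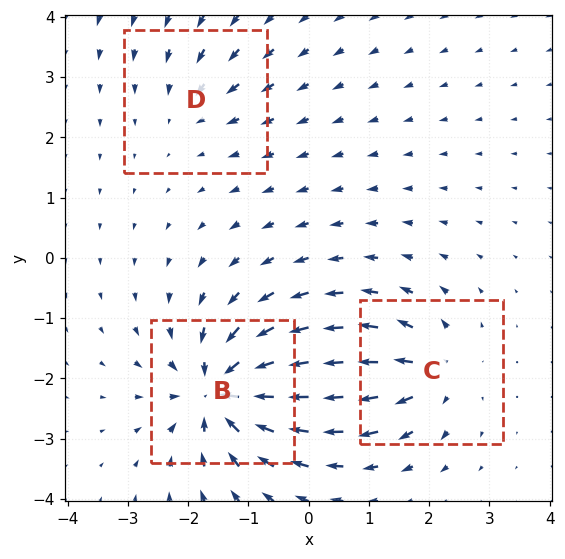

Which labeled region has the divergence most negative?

B

Divergence at each region's feature centre — B: about -7, C: about +4, D: about -2. Region B is most negative.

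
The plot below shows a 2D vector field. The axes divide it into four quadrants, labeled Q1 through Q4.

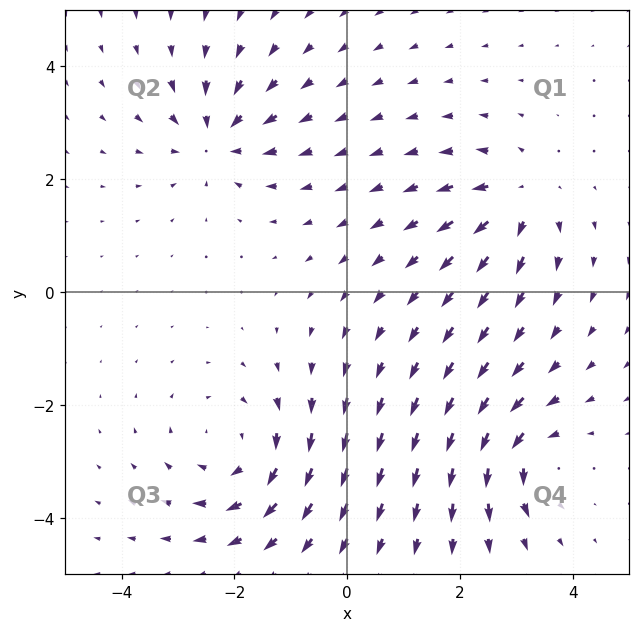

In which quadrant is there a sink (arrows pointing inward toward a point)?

Q2

The sink sits at approximately (-2.3, 2.7), which lies in quadrant Q2. The divergence there is about -5, negative as expected for a sink.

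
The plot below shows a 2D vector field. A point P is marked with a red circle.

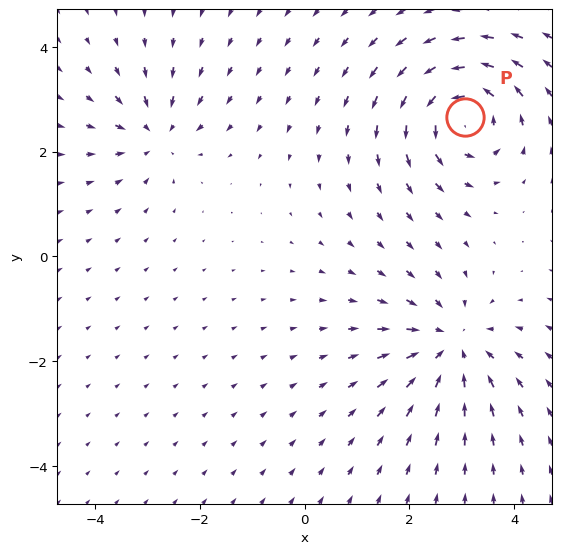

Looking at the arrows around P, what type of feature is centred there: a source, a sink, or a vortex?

vortex

At P (3.1, 2.7) the arrows circulate counterclockwise. Divergence ≈0, curl about +7 — near-zero divergence with nonzero curl is a vortex.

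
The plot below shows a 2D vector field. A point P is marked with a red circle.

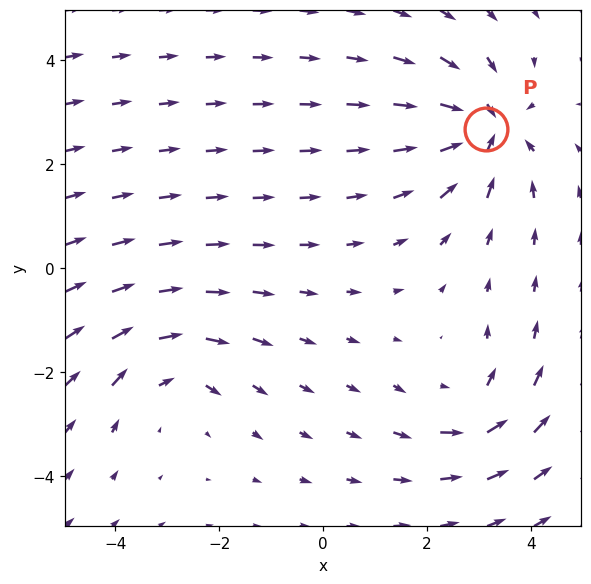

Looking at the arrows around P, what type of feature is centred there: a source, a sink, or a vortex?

sink

At P (3.1, 2.7) the arrows converge inward. Divergence about -4, curl ≈0 — negative divergence with near-zero curl is a sink.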